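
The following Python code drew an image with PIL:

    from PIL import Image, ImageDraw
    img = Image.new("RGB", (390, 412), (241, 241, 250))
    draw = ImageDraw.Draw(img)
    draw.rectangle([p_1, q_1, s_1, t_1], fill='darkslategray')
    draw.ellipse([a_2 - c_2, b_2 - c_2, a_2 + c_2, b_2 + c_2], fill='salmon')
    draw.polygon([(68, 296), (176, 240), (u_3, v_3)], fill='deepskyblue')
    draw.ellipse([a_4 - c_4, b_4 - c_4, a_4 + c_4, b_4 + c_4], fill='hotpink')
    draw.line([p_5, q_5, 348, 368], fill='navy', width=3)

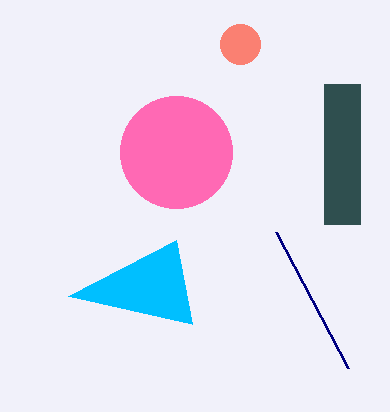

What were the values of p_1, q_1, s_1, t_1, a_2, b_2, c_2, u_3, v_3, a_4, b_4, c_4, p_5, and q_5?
p_1 = 324
q_1 = 84
s_1 = 360
t_1 = 224
a_2 = 240
b_2 = 44
c_2 = 20
u_3 = 192
v_3 = 324
a_4 = 176
b_4 = 152
c_4 = 56
p_5 = 276
q_5 = 232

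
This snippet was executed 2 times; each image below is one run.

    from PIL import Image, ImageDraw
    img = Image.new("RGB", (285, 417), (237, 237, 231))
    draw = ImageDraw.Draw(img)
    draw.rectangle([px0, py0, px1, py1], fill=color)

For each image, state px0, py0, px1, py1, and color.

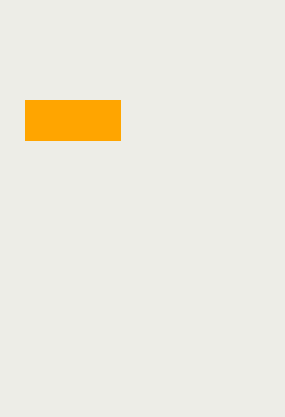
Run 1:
px0 = 25; py0 = 100; px1 = 120; py1 = 140; color = 'orange'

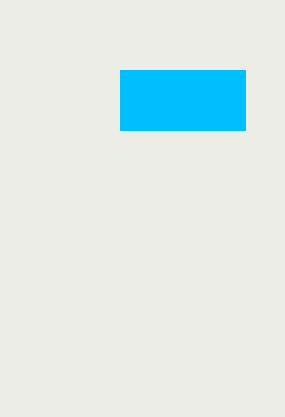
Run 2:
px0 = 120, py0 = 70, px1 = 245, py1 = 130, color = 'deepskyblue'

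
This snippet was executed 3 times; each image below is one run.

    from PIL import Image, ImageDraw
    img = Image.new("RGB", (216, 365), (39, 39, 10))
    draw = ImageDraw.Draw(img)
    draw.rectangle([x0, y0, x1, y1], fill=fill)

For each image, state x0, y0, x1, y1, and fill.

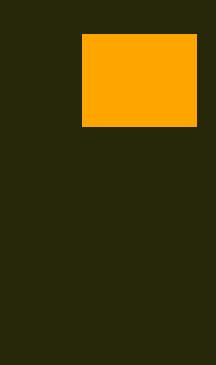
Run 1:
x0 = 82; y0 = 34; x1 = 196; y1 = 126; fill = 'orange'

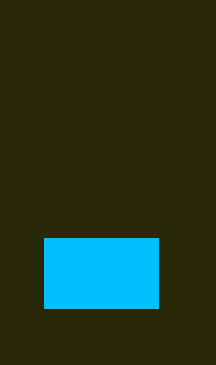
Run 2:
x0 = 44, y0 = 238, x1 = 158, y1 = 308, fill = 'deepskyblue'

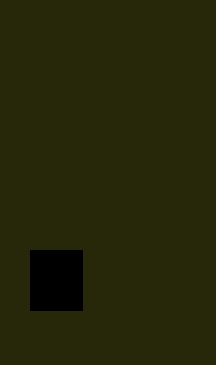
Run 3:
x0 = 30
y0 = 250
x1 = 82
y1 = 310
fill = 'black'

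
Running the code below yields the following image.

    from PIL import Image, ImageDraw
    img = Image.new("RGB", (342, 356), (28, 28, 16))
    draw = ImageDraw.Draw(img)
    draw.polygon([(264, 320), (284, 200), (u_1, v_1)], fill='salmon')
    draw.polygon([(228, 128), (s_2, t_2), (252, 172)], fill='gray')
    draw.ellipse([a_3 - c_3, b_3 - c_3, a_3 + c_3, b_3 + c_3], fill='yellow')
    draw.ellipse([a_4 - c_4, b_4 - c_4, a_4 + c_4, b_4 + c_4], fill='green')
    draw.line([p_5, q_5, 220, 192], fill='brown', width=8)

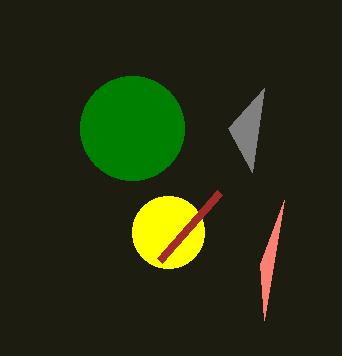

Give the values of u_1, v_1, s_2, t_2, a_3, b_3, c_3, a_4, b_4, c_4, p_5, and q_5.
u_1 = 260, v_1 = 264, s_2 = 264, t_2 = 88, a_3 = 168, b_3 = 232, c_3 = 36, a_4 = 132, b_4 = 128, c_4 = 52, p_5 = 160, q_5 = 260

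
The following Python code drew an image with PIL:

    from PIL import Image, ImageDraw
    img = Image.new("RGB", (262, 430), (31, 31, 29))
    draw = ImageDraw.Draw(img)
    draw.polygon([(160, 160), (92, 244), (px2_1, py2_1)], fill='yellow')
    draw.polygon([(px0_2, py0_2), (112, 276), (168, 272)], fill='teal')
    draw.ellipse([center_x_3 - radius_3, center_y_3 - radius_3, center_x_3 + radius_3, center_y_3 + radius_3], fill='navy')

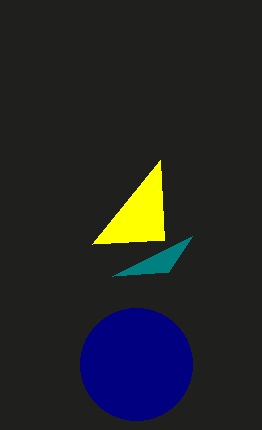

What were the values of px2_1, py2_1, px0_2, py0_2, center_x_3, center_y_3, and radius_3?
px2_1 = 164
py2_1 = 240
px0_2 = 192
py0_2 = 236
center_x_3 = 136
center_y_3 = 364
radius_3 = 56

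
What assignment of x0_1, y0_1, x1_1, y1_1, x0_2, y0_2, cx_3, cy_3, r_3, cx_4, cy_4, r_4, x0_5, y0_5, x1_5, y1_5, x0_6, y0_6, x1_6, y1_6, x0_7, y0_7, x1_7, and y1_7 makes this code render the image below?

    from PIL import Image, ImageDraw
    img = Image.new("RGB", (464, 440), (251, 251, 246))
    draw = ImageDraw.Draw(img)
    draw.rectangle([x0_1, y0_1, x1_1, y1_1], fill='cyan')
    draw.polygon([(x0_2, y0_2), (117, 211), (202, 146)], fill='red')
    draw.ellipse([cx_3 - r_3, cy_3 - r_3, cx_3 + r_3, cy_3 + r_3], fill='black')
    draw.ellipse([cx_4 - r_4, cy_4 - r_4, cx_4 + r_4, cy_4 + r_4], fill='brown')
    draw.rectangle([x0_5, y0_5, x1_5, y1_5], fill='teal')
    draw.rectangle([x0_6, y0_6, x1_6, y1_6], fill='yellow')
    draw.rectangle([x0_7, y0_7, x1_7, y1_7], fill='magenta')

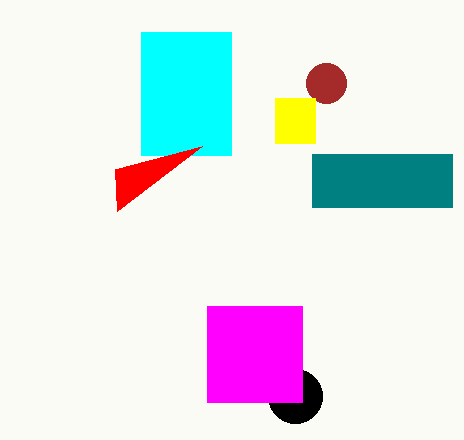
x0_1 = 141; y0_1 = 32; x1_1 = 231; y1_1 = 155; x0_2 = 115; y0_2 = 169; cx_3 = 295; cy_3 = 396; r_3 = 27; cx_4 = 326; cy_4 = 83; r_4 = 20; x0_5 = 312; y0_5 = 154; x1_5 = 452; y1_5 = 207; x0_6 = 275; y0_6 = 98; x1_6 = 315; y1_6 = 143; x0_7 = 207; y0_7 = 306; x1_7 = 302; y1_7 = 402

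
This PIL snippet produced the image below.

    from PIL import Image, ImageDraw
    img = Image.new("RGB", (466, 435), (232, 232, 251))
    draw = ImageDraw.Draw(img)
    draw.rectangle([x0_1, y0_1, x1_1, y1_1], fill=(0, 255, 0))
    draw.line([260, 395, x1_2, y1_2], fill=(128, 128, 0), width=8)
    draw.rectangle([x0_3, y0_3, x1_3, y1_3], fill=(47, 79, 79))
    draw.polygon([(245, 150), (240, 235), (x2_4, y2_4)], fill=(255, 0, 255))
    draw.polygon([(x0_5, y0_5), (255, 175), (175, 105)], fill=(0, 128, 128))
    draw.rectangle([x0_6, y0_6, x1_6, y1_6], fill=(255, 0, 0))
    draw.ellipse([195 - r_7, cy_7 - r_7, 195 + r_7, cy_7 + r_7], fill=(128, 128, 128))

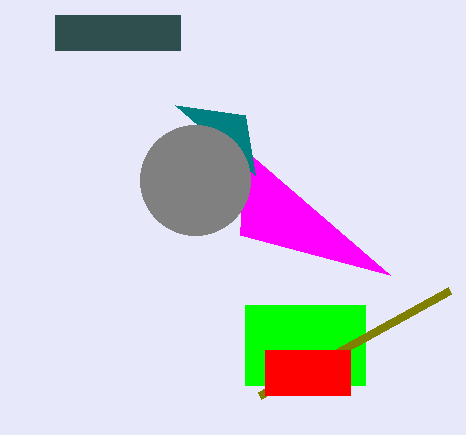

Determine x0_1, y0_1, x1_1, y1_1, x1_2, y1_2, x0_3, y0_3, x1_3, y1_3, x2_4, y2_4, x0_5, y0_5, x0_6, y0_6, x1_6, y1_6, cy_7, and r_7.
x0_1 = 245, y0_1 = 305, x1_1 = 365, y1_1 = 385, x1_2 = 450, y1_2 = 290, x0_3 = 55, y0_3 = 15, x1_3 = 180, y1_3 = 50, x2_4 = 390, y2_4 = 275, x0_5 = 245, y0_5 = 115, x0_6 = 265, y0_6 = 350, x1_6 = 350, y1_6 = 395, cy_7 = 180, r_7 = 55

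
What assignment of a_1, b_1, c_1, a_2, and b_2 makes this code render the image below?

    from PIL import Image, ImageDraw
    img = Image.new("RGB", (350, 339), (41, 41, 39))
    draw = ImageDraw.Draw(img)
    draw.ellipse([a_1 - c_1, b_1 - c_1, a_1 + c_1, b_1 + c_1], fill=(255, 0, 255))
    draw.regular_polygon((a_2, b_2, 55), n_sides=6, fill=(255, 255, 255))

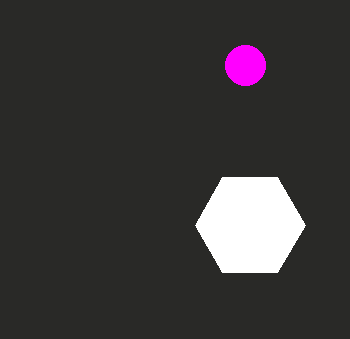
a_1 = 245
b_1 = 65
c_1 = 20
a_2 = 250
b_2 = 225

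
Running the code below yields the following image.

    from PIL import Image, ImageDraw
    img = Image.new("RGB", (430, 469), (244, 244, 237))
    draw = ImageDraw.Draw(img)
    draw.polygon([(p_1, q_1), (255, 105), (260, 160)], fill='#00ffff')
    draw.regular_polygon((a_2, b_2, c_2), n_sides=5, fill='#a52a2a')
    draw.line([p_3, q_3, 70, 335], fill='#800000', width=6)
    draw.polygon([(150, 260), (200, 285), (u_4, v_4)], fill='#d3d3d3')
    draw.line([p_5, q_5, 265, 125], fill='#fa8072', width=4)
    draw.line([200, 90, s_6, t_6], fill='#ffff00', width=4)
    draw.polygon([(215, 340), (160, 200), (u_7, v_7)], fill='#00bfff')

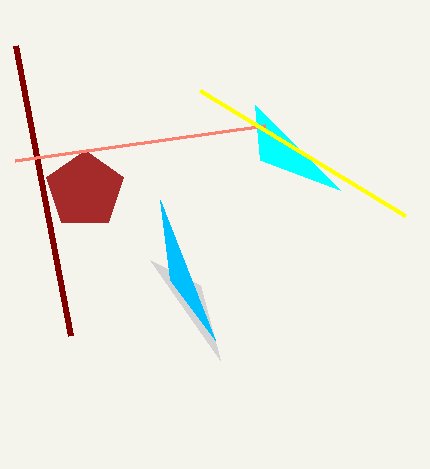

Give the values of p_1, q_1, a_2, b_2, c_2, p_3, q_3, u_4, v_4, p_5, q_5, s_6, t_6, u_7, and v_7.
p_1 = 340
q_1 = 190
a_2 = 85
b_2 = 190
c_2 = 40
p_3 = 15
q_3 = 45
u_4 = 220
v_4 = 360
p_5 = 15
q_5 = 160
s_6 = 405
t_6 = 215
u_7 = 170
v_7 = 280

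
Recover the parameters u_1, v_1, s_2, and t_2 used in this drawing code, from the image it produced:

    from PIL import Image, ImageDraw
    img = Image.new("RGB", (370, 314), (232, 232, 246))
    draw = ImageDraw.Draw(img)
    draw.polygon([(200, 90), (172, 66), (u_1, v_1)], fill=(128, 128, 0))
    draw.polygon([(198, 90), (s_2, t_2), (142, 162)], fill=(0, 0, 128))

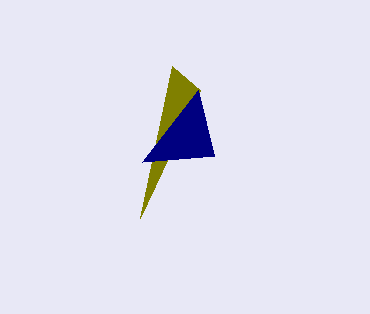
u_1 = 140; v_1 = 218; s_2 = 214; t_2 = 156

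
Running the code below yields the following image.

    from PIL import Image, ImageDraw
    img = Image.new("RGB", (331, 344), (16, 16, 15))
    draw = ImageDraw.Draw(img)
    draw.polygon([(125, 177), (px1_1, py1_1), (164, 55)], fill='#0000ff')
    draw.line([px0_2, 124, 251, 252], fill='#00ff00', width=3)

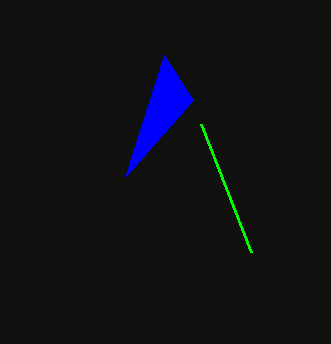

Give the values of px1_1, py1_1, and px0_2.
px1_1 = 193; py1_1 = 100; px0_2 = 201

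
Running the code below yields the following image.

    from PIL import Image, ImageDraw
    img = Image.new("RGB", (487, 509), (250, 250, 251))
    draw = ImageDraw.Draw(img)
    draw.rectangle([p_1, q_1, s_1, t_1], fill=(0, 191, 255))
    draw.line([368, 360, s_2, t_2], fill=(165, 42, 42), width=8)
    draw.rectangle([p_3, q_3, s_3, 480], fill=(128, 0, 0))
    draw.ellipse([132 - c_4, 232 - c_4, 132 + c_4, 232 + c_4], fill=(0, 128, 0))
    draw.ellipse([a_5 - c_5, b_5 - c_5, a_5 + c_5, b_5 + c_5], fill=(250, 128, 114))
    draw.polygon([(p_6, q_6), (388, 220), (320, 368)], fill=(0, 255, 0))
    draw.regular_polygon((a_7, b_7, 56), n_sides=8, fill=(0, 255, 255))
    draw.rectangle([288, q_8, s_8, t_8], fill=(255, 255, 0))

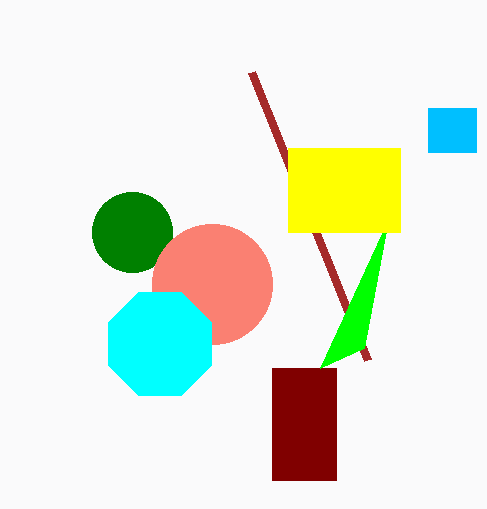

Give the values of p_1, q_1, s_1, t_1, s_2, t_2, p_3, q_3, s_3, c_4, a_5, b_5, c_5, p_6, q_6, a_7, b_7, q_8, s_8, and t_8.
p_1 = 428; q_1 = 108; s_1 = 476; t_1 = 152; s_2 = 252; t_2 = 72; p_3 = 272; q_3 = 368; s_3 = 336; c_4 = 40; a_5 = 212; b_5 = 284; c_5 = 60; p_6 = 364; q_6 = 348; a_7 = 160; b_7 = 344; q_8 = 148; s_8 = 400; t_8 = 232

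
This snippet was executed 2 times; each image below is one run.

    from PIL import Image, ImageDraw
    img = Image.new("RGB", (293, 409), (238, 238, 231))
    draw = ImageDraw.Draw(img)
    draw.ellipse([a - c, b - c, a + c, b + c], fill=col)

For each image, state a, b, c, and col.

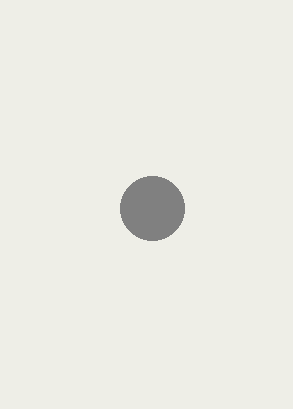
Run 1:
a = 152
b = 208
c = 32
col = 'gray'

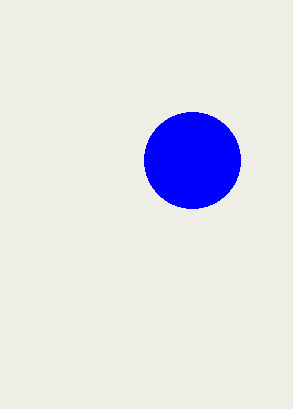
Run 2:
a = 192; b = 160; c = 48; col = 'blue'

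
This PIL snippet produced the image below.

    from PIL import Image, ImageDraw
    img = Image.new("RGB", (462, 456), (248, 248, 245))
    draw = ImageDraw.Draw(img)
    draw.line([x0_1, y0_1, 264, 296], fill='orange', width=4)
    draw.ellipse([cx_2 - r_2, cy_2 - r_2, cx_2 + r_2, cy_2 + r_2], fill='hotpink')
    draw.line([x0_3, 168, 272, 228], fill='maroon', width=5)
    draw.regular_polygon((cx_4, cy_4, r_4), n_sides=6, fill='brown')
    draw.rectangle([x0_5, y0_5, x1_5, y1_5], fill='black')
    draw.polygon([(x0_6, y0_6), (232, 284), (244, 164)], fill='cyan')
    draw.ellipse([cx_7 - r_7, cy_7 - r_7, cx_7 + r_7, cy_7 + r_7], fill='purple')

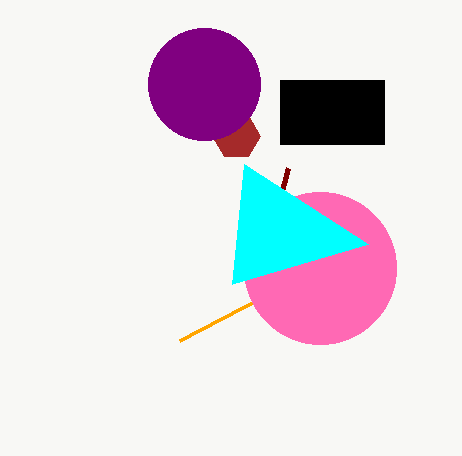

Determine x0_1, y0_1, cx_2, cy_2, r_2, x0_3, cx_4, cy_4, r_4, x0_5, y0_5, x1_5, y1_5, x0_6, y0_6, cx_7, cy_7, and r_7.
x0_1 = 180; y0_1 = 340; cx_2 = 320; cy_2 = 268; r_2 = 76; x0_3 = 288; cx_4 = 236; cy_4 = 136; r_4 = 24; x0_5 = 280; y0_5 = 80; x1_5 = 384; y1_5 = 144; x0_6 = 368; y0_6 = 244; cx_7 = 204; cy_7 = 84; r_7 = 56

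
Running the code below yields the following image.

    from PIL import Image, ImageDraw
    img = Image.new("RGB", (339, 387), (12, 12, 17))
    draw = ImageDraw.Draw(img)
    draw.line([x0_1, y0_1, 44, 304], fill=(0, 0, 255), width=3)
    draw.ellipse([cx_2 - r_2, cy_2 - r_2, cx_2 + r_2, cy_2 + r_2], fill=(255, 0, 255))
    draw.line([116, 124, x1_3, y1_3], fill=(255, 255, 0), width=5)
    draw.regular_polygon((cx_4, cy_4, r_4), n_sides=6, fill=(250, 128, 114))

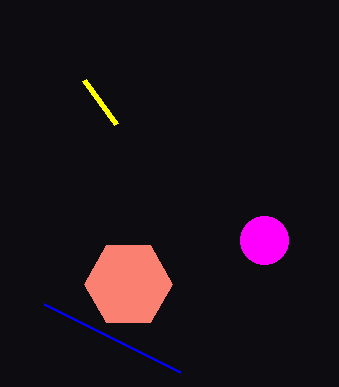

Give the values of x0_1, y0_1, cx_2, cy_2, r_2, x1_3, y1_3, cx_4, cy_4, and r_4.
x0_1 = 180, y0_1 = 372, cx_2 = 264, cy_2 = 240, r_2 = 24, x1_3 = 84, y1_3 = 80, cx_4 = 128, cy_4 = 284, r_4 = 44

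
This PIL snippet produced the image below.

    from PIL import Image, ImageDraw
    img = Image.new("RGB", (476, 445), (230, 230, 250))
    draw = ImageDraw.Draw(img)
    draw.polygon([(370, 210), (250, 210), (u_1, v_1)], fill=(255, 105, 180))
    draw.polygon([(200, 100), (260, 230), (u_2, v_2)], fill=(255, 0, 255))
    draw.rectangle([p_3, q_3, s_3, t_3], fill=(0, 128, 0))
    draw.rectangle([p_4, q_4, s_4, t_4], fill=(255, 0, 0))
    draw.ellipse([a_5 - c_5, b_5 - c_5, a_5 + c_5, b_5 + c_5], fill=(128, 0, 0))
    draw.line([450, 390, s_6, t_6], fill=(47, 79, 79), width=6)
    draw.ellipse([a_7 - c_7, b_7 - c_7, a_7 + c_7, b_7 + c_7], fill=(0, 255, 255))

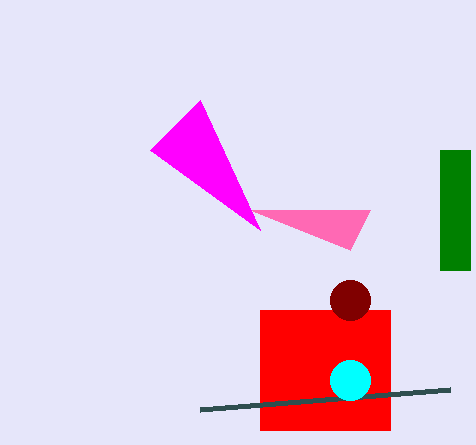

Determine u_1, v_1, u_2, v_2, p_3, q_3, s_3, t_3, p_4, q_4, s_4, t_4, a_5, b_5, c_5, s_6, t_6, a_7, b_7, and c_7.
u_1 = 350
v_1 = 250
u_2 = 150
v_2 = 150
p_3 = 440
q_3 = 150
s_3 = 470
t_3 = 270
p_4 = 260
q_4 = 310
s_4 = 390
t_4 = 430
a_5 = 350
b_5 = 300
c_5 = 20
s_6 = 200
t_6 = 410
a_7 = 350
b_7 = 380
c_7 = 20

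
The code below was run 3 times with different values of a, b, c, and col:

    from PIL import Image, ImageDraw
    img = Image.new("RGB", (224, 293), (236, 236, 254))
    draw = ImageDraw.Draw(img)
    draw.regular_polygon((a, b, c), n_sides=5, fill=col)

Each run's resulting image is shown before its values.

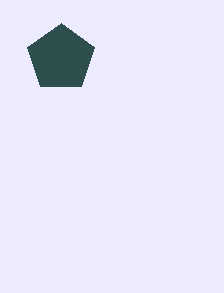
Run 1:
a = 61
b = 58
c = 35
col = 'darkslategray'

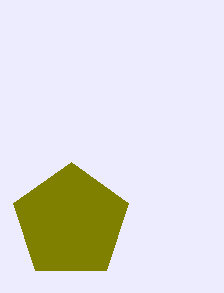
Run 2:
a = 71, b = 222, c = 60, col = 'olive'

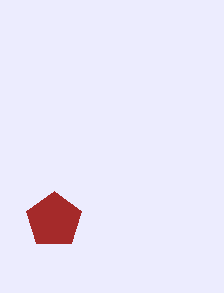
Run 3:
a = 54; b = 220; c = 29; col = 'brown'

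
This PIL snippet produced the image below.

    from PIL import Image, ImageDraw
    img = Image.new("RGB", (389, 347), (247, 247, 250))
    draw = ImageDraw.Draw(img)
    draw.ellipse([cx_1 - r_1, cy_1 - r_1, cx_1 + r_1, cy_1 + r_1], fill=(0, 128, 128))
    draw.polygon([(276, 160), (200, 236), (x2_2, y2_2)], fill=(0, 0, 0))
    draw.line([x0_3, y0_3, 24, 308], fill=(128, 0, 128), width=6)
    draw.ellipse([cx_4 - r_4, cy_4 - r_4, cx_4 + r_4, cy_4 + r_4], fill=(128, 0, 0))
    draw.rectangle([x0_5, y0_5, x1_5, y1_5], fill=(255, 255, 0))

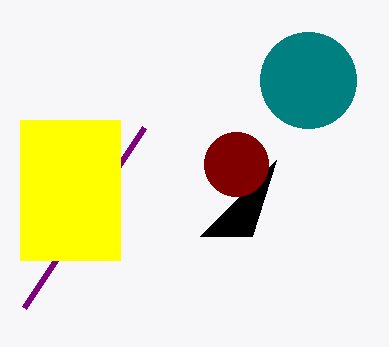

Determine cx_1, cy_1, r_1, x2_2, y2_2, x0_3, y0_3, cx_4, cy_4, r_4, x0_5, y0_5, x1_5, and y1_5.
cx_1 = 308, cy_1 = 80, r_1 = 48, x2_2 = 252, y2_2 = 236, x0_3 = 144, y0_3 = 128, cx_4 = 236, cy_4 = 164, r_4 = 32, x0_5 = 20, y0_5 = 120, x1_5 = 120, y1_5 = 260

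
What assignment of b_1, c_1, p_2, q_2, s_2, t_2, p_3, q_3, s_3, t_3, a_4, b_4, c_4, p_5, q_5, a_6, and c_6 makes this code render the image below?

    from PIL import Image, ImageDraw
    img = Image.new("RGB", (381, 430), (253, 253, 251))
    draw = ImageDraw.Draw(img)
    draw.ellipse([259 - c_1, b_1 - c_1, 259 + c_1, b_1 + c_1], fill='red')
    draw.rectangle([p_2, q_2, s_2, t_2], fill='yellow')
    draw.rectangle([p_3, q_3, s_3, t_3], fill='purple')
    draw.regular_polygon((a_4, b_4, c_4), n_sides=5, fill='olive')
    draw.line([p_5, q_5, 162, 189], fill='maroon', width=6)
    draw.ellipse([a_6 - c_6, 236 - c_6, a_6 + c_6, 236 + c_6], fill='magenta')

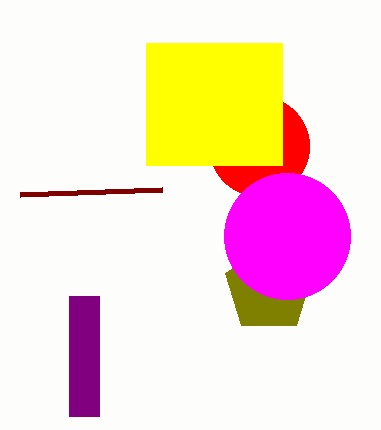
b_1 = 146, c_1 = 50, p_2 = 146, q_2 = 43, s_2 = 282, t_2 = 165, p_3 = 69, q_3 = 296, s_3 = 99, t_3 = 416, a_4 = 269, b_4 = 288, c_4 = 46, p_5 = 20, q_5 = 194, a_6 = 287, c_6 = 63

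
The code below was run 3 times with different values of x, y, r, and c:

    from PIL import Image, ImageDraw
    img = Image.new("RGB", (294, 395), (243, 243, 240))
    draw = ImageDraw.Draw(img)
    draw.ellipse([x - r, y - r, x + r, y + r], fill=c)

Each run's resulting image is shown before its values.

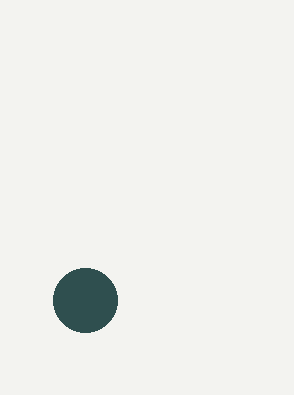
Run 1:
x = 85
y = 300
r = 32
c = 'darkslategray'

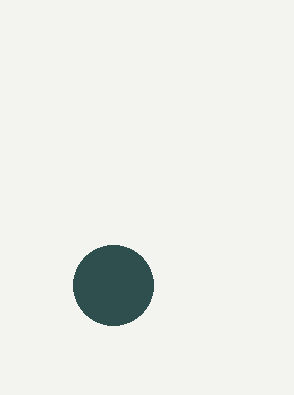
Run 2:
x = 113; y = 285; r = 40; c = 'darkslategray'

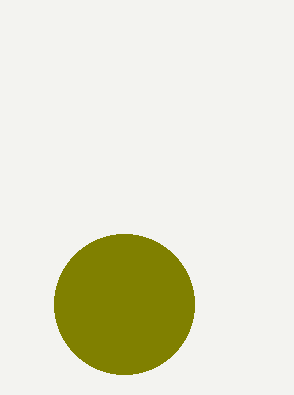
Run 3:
x = 124; y = 304; r = 70; c = 'olive'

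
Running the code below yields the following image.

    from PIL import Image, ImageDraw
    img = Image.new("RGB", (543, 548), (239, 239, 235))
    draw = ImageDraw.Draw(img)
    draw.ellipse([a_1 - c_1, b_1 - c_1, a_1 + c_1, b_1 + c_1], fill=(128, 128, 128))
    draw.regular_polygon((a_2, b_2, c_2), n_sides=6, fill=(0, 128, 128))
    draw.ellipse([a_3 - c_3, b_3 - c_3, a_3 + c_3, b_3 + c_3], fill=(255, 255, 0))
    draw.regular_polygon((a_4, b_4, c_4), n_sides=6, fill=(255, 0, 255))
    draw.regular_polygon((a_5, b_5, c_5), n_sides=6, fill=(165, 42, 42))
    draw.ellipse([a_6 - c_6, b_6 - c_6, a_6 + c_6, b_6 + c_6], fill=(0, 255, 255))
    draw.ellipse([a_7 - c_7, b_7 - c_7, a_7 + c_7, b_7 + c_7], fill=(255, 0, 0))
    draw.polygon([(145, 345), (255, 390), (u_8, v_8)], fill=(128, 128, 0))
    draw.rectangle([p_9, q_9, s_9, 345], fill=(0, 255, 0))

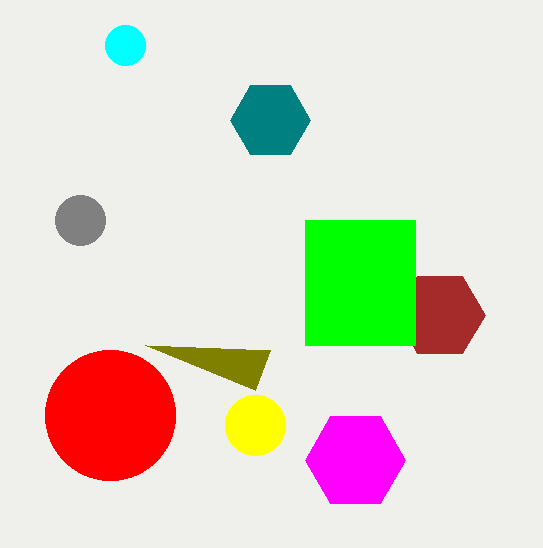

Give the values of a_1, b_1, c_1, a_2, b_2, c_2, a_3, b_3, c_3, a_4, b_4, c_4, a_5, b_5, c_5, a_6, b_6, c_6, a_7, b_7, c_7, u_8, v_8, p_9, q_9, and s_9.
a_1 = 80; b_1 = 220; c_1 = 25; a_2 = 270; b_2 = 120; c_2 = 40; a_3 = 255; b_3 = 425; c_3 = 30; a_4 = 355; b_4 = 460; c_4 = 50; a_5 = 440; b_5 = 315; c_5 = 45; a_6 = 125; b_6 = 45; c_6 = 20; a_7 = 110; b_7 = 415; c_7 = 65; u_8 = 270; v_8 = 350; p_9 = 305; q_9 = 220; s_9 = 415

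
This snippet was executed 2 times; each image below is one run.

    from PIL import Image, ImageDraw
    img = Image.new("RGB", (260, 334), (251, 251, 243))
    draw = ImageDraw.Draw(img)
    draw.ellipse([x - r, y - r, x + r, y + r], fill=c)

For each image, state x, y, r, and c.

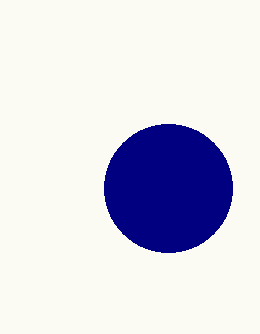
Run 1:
x = 168, y = 188, r = 64, c = 'navy'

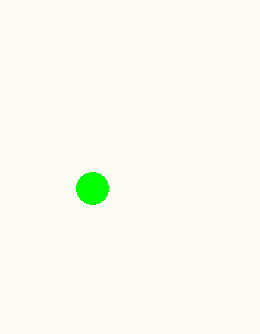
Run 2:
x = 92
y = 188
r = 16
c = 'lime'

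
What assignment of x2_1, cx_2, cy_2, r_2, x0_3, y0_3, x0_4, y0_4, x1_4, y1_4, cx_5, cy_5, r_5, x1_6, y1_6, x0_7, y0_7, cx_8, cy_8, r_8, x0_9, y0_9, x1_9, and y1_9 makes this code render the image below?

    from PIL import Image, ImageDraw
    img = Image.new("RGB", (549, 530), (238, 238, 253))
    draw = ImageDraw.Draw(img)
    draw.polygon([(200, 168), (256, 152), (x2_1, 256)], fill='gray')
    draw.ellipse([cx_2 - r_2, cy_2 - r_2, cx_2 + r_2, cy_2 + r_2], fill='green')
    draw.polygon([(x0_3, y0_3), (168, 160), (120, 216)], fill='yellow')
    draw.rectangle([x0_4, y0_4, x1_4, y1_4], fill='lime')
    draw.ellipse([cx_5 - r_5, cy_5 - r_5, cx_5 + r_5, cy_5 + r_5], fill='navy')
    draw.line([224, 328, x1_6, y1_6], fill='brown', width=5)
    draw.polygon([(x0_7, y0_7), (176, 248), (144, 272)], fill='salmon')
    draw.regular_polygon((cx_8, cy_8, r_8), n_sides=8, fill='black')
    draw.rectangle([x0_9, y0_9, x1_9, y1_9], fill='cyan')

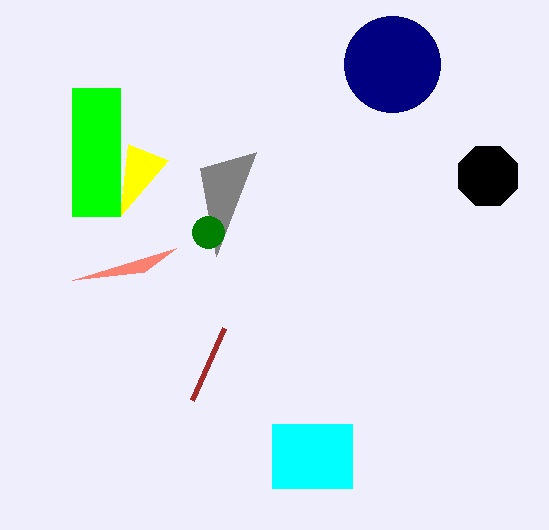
x2_1 = 216
cx_2 = 208
cy_2 = 232
r_2 = 16
x0_3 = 128
y0_3 = 144
x0_4 = 72
y0_4 = 88
x1_4 = 120
y1_4 = 216
cx_5 = 392
cy_5 = 64
r_5 = 48
x1_6 = 192
y1_6 = 400
x0_7 = 72
y0_7 = 280
cx_8 = 488
cy_8 = 176
r_8 = 32
x0_9 = 272
y0_9 = 424
x1_9 = 352
y1_9 = 488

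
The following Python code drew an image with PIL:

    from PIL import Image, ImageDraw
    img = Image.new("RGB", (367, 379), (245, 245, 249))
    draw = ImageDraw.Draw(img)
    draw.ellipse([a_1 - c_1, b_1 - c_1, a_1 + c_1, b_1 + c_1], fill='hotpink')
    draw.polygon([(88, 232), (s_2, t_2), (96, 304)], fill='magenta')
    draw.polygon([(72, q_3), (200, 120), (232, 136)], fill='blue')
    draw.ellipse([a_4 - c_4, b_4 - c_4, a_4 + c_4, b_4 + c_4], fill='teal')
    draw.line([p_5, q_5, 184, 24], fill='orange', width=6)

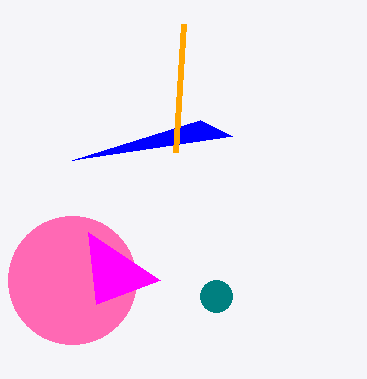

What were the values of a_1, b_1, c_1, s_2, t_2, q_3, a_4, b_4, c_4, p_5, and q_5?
a_1 = 72, b_1 = 280, c_1 = 64, s_2 = 160, t_2 = 280, q_3 = 160, a_4 = 216, b_4 = 296, c_4 = 16, p_5 = 176, q_5 = 152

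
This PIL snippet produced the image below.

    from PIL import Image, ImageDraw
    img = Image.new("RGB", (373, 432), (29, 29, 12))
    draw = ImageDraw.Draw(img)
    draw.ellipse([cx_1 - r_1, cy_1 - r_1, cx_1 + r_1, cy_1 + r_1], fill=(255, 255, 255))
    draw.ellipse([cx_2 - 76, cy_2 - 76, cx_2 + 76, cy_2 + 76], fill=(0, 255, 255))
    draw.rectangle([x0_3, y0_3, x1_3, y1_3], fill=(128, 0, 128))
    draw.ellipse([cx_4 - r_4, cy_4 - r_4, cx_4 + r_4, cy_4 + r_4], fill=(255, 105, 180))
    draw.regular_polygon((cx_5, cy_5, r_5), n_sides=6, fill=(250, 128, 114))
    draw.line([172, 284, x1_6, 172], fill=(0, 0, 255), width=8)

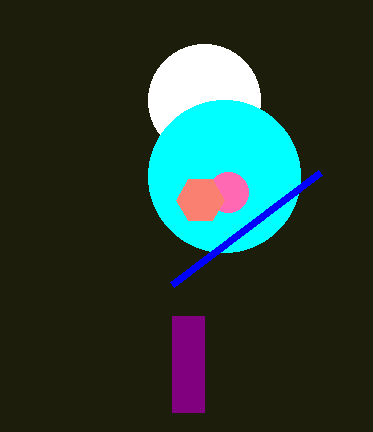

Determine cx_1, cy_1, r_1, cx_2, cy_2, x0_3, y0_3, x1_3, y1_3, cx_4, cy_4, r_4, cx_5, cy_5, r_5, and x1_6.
cx_1 = 204
cy_1 = 100
r_1 = 56
cx_2 = 224
cy_2 = 176
x0_3 = 172
y0_3 = 316
x1_3 = 204
y1_3 = 412
cx_4 = 228
cy_4 = 192
r_4 = 20
cx_5 = 200
cy_5 = 200
r_5 = 24
x1_6 = 320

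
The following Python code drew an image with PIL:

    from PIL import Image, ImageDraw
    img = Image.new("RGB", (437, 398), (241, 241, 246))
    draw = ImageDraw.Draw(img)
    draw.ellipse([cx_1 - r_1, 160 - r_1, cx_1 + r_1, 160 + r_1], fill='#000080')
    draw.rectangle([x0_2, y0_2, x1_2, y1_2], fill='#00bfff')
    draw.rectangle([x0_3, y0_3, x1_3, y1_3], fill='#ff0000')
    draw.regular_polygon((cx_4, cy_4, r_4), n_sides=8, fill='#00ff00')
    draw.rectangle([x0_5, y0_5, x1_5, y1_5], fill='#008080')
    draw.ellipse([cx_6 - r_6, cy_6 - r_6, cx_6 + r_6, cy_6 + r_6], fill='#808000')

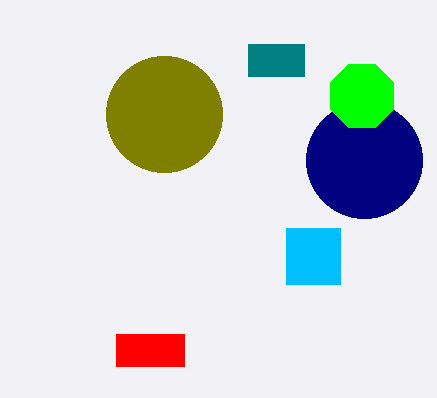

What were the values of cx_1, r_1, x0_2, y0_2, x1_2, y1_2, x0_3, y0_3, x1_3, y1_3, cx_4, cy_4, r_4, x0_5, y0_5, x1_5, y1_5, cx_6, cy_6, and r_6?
cx_1 = 364
r_1 = 58
x0_2 = 286
y0_2 = 228
x1_2 = 340
y1_2 = 284
x0_3 = 116
y0_3 = 334
x1_3 = 184
y1_3 = 366
cx_4 = 362
cy_4 = 96
r_4 = 34
x0_5 = 248
y0_5 = 44
x1_5 = 304
y1_5 = 76
cx_6 = 164
cy_6 = 114
r_6 = 58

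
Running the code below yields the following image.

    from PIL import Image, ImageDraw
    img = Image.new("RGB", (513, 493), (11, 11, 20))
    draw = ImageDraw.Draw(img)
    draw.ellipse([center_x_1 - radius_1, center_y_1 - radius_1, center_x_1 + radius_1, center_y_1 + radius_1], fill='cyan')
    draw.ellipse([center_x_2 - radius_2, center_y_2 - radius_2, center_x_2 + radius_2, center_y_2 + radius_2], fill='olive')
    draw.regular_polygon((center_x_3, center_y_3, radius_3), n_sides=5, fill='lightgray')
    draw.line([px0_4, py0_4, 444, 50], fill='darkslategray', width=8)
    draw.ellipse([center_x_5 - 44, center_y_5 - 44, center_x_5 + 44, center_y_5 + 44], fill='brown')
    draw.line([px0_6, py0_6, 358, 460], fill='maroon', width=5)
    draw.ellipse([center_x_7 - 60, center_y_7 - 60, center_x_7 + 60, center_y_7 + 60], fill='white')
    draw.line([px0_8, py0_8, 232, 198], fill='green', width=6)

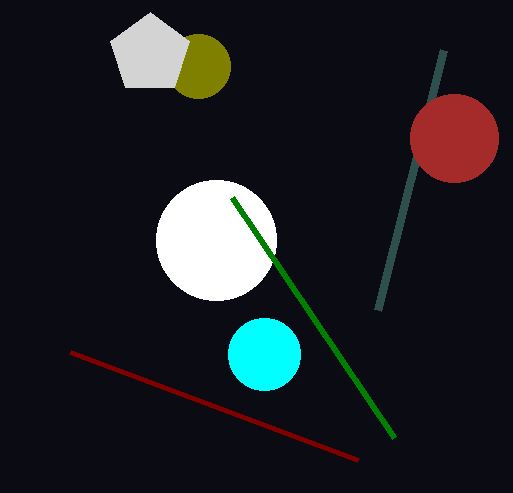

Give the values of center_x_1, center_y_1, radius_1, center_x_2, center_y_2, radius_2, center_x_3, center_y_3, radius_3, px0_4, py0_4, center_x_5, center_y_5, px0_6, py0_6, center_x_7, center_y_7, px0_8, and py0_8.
center_x_1 = 264; center_y_1 = 354; radius_1 = 36; center_x_2 = 198; center_y_2 = 66; radius_2 = 32; center_x_3 = 150; center_y_3 = 54; radius_3 = 42; px0_4 = 378; py0_4 = 310; center_x_5 = 454; center_y_5 = 138; px0_6 = 70; py0_6 = 352; center_x_7 = 216; center_y_7 = 240; px0_8 = 394; py0_8 = 438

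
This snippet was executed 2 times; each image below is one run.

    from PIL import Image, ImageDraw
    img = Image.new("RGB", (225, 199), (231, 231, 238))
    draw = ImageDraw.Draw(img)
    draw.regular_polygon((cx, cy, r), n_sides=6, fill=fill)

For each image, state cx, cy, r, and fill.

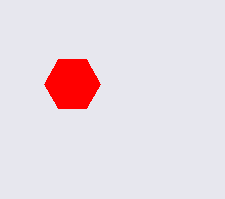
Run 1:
cx = 72; cy = 84; r = 28; fill = 'red'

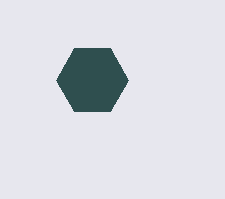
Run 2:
cx = 92
cy = 80
r = 36
fill = 'darkslategray'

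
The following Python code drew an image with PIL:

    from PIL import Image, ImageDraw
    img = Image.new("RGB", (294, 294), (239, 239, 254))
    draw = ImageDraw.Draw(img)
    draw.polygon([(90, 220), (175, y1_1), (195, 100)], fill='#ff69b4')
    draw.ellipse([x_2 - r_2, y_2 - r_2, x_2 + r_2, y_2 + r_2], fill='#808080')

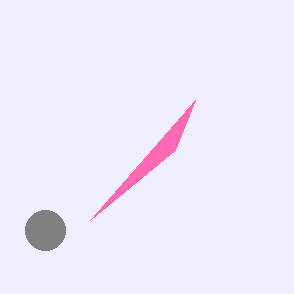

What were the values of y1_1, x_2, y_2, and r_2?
y1_1 = 150, x_2 = 45, y_2 = 230, r_2 = 20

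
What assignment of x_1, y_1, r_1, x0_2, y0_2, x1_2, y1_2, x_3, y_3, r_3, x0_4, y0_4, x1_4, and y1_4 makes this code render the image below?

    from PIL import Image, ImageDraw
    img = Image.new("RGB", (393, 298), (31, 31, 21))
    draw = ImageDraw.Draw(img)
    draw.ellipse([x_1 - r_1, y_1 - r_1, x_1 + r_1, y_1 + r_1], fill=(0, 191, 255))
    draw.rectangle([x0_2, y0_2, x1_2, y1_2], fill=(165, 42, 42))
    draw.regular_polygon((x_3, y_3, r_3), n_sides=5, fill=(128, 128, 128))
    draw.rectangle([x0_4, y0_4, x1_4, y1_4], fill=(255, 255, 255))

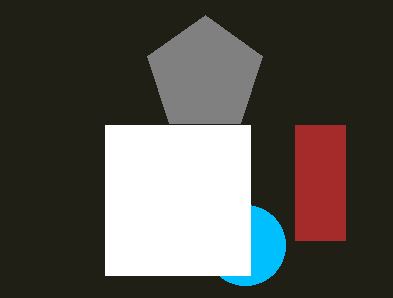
x_1 = 245; y_1 = 245; r_1 = 40; x0_2 = 295; y0_2 = 125; x1_2 = 345; y1_2 = 240; x_3 = 205; y_3 = 75; r_3 = 60; x0_4 = 105; y0_4 = 125; x1_4 = 250; y1_4 = 275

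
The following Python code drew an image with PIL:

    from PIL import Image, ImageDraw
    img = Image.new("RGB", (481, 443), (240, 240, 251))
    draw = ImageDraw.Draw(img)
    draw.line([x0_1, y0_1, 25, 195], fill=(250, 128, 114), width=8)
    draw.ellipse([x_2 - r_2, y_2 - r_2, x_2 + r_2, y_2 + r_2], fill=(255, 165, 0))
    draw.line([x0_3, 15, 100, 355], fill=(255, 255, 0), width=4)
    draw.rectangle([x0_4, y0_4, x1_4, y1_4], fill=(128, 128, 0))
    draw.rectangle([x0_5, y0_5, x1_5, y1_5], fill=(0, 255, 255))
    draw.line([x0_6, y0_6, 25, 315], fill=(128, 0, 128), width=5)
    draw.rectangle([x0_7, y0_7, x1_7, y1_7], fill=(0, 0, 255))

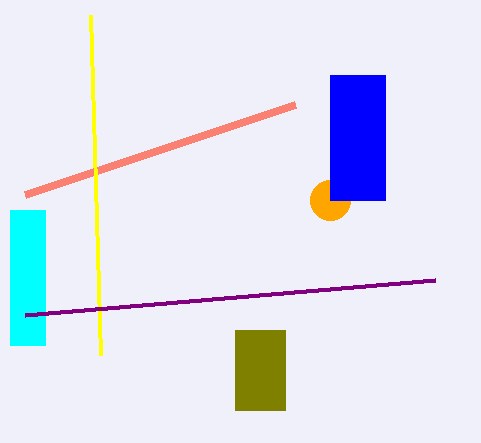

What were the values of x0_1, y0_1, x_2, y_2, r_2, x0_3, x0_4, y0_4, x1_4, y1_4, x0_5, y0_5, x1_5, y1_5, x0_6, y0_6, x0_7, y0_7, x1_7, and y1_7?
x0_1 = 295; y0_1 = 105; x_2 = 330; y_2 = 200; r_2 = 20; x0_3 = 90; x0_4 = 235; y0_4 = 330; x1_4 = 285; y1_4 = 410; x0_5 = 10; y0_5 = 210; x1_5 = 45; y1_5 = 345; x0_6 = 435; y0_6 = 280; x0_7 = 330; y0_7 = 75; x1_7 = 385; y1_7 = 200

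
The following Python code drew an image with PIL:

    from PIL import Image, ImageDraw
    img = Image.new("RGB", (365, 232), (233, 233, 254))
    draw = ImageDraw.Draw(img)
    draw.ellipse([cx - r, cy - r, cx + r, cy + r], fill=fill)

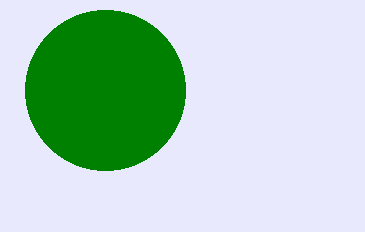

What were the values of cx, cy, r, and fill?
cx = 105, cy = 90, r = 80, fill = 'green'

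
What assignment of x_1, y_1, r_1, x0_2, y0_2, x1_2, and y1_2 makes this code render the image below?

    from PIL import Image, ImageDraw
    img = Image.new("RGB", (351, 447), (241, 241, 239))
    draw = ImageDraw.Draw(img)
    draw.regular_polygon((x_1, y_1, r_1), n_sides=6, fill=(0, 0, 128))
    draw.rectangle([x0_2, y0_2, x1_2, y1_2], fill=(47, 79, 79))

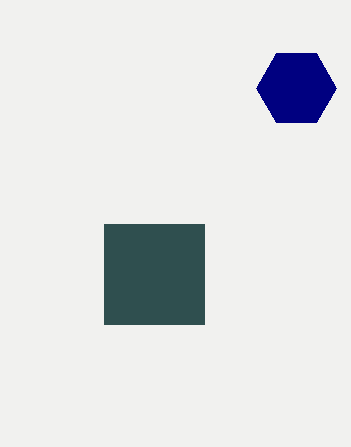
x_1 = 296, y_1 = 88, r_1 = 40, x0_2 = 104, y0_2 = 224, x1_2 = 204, y1_2 = 324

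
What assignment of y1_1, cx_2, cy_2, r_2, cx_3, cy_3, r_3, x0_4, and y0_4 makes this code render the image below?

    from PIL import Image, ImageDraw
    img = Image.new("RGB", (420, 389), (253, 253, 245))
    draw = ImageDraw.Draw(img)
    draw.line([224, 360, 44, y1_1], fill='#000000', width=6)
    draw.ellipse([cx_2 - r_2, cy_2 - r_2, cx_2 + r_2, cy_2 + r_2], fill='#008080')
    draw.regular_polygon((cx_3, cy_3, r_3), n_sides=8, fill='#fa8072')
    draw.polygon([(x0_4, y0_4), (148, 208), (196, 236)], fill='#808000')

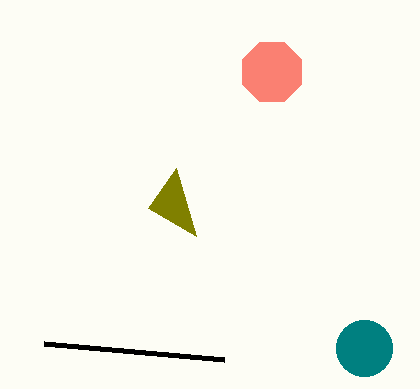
y1_1 = 344; cx_2 = 364; cy_2 = 348; r_2 = 28; cx_3 = 272; cy_3 = 72; r_3 = 32; x0_4 = 176; y0_4 = 168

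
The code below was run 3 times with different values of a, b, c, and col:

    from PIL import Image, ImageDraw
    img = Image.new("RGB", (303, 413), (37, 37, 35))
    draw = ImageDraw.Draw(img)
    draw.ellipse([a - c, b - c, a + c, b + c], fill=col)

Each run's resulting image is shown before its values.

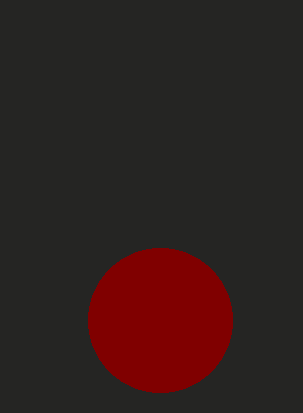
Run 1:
a = 160
b = 320
c = 72
col = 'maroon'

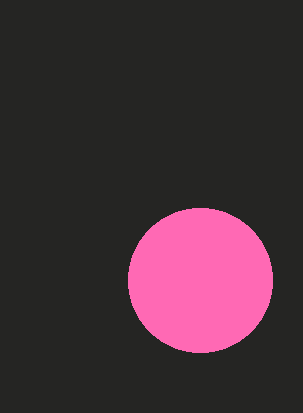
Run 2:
a = 200, b = 280, c = 72, col = 'hotpink'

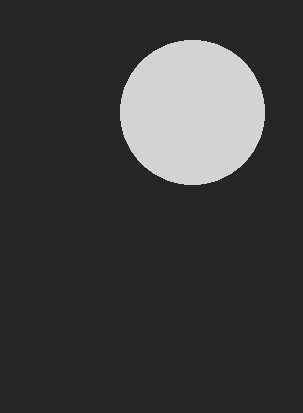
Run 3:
a = 192; b = 112; c = 72; col = 'lightgray'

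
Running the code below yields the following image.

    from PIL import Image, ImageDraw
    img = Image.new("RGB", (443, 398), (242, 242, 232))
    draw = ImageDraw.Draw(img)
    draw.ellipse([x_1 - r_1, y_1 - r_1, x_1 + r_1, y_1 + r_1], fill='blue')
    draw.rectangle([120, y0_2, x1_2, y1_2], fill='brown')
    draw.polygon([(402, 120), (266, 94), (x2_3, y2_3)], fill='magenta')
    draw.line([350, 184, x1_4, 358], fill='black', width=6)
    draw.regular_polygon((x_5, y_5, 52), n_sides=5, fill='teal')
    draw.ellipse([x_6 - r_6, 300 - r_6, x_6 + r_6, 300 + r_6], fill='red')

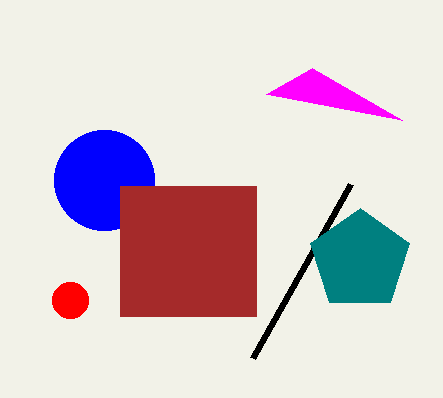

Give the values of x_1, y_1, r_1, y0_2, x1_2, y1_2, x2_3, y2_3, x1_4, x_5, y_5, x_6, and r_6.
x_1 = 104; y_1 = 180; r_1 = 50; y0_2 = 186; x1_2 = 256; y1_2 = 316; x2_3 = 312; y2_3 = 68; x1_4 = 252; x_5 = 360; y_5 = 260; x_6 = 70; r_6 = 18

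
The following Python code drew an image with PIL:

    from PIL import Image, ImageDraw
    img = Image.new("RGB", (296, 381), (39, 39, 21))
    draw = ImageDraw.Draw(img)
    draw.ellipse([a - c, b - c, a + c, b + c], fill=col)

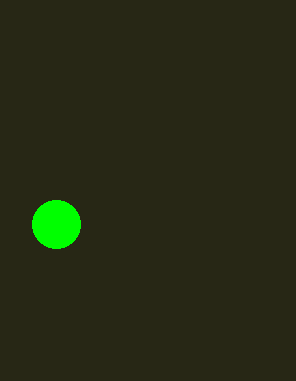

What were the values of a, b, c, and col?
a = 56, b = 224, c = 24, col = 'lime'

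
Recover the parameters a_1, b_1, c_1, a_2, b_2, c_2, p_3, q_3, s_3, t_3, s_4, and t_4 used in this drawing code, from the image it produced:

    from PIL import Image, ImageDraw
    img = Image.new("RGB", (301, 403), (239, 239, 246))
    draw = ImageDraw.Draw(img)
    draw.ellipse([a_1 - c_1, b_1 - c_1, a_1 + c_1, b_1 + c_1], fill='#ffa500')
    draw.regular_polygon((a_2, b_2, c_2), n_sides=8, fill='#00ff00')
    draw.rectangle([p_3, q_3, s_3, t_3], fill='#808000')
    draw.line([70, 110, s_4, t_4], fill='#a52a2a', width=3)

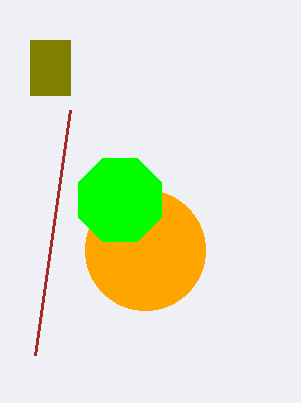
a_1 = 145; b_1 = 250; c_1 = 60; a_2 = 120; b_2 = 200; c_2 = 45; p_3 = 30; q_3 = 40; s_3 = 70; t_3 = 95; s_4 = 35; t_4 = 355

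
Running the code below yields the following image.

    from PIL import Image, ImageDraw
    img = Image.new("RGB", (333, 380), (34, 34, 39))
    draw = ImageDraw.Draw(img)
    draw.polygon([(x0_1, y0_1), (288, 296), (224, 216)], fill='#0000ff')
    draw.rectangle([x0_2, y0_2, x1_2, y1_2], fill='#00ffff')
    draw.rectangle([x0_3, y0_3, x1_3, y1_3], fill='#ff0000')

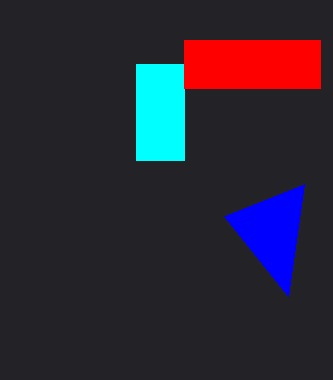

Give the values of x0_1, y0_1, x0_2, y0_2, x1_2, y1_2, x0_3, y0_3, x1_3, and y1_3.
x0_1 = 304, y0_1 = 184, x0_2 = 136, y0_2 = 64, x1_2 = 184, y1_2 = 160, x0_3 = 184, y0_3 = 40, x1_3 = 320, y1_3 = 88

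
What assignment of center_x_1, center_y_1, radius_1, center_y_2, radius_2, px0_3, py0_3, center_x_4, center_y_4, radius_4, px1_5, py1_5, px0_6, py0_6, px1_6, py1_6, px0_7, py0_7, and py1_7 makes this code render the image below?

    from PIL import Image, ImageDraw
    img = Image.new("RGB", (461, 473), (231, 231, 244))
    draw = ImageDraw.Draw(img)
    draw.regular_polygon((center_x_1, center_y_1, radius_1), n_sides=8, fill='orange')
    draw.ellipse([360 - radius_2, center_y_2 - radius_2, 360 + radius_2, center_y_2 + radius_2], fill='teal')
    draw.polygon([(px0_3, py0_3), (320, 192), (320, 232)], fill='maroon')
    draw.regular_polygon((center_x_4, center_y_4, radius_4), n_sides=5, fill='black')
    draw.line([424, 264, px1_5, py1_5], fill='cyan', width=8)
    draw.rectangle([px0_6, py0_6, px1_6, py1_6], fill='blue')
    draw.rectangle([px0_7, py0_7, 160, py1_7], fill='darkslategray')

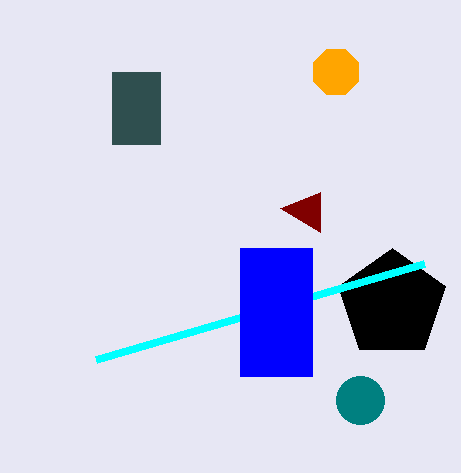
center_x_1 = 336; center_y_1 = 72; radius_1 = 24; center_y_2 = 400; radius_2 = 24; px0_3 = 280; py0_3 = 208; center_x_4 = 392; center_y_4 = 304; radius_4 = 56; px1_5 = 96; py1_5 = 360; px0_6 = 240; py0_6 = 248; px1_6 = 312; py1_6 = 376; px0_7 = 112; py0_7 = 72; py1_7 = 144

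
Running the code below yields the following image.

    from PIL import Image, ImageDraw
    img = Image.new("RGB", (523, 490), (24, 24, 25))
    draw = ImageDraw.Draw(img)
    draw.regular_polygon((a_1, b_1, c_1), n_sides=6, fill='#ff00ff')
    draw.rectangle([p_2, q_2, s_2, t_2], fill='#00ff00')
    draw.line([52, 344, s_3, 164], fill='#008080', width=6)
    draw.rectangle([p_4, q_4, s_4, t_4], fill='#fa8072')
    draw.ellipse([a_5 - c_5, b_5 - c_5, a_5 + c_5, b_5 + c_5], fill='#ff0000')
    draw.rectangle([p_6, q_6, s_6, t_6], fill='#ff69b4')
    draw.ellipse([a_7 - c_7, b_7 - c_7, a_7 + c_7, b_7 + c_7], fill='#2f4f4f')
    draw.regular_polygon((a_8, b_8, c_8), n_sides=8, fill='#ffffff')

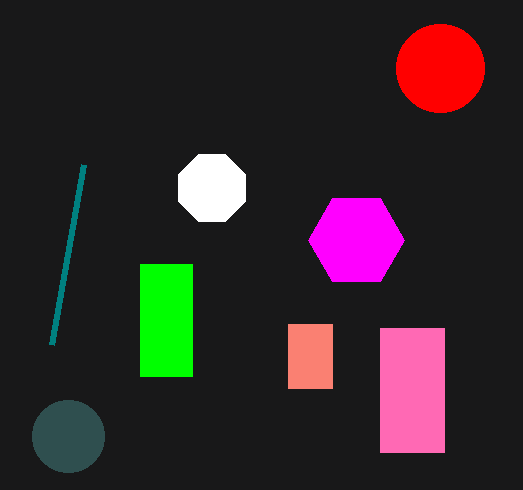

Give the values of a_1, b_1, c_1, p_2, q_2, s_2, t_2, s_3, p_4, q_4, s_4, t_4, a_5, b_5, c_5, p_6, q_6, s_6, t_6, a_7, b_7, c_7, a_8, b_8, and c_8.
a_1 = 356, b_1 = 240, c_1 = 48, p_2 = 140, q_2 = 264, s_2 = 192, t_2 = 376, s_3 = 84, p_4 = 288, q_4 = 324, s_4 = 332, t_4 = 388, a_5 = 440, b_5 = 68, c_5 = 44, p_6 = 380, q_6 = 328, s_6 = 444, t_6 = 452, a_7 = 68, b_7 = 436, c_7 = 36, a_8 = 212, b_8 = 188, c_8 = 36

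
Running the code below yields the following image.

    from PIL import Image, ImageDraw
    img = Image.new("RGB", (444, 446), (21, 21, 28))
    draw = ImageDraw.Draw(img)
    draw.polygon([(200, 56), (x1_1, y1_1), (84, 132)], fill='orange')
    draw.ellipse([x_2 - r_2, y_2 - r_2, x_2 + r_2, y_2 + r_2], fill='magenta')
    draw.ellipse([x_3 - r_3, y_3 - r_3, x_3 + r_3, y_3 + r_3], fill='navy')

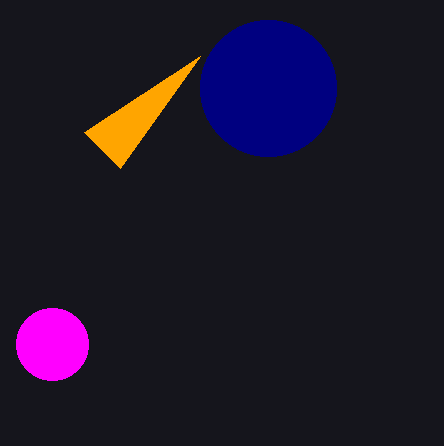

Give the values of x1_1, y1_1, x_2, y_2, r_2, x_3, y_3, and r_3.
x1_1 = 120
y1_1 = 168
x_2 = 52
y_2 = 344
r_2 = 36
x_3 = 268
y_3 = 88
r_3 = 68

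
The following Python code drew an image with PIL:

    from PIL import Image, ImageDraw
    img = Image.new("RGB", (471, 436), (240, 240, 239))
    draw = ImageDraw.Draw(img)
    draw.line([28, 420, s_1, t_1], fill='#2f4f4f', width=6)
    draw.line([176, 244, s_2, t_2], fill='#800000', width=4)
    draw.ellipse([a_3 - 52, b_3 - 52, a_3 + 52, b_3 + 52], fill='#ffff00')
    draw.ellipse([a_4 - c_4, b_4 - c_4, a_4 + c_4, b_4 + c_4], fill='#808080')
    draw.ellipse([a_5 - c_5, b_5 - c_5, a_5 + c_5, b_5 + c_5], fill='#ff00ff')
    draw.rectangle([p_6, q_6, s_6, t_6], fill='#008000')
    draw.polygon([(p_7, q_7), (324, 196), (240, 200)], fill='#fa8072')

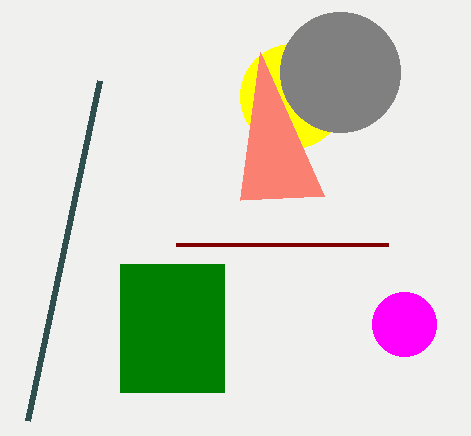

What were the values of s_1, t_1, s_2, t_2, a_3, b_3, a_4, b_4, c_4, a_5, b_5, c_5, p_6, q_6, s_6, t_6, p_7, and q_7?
s_1 = 100
t_1 = 80
s_2 = 388
t_2 = 244
a_3 = 292
b_3 = 96
a_4 = 340
b_4 = 72
c_4 = 60
a_5 = 404
b_5 = 324
c_5 = 32
p_6 = 120
q_6 = 264
s_6 = 224
t_6 = 392
p_7 = 260
q_7 = 52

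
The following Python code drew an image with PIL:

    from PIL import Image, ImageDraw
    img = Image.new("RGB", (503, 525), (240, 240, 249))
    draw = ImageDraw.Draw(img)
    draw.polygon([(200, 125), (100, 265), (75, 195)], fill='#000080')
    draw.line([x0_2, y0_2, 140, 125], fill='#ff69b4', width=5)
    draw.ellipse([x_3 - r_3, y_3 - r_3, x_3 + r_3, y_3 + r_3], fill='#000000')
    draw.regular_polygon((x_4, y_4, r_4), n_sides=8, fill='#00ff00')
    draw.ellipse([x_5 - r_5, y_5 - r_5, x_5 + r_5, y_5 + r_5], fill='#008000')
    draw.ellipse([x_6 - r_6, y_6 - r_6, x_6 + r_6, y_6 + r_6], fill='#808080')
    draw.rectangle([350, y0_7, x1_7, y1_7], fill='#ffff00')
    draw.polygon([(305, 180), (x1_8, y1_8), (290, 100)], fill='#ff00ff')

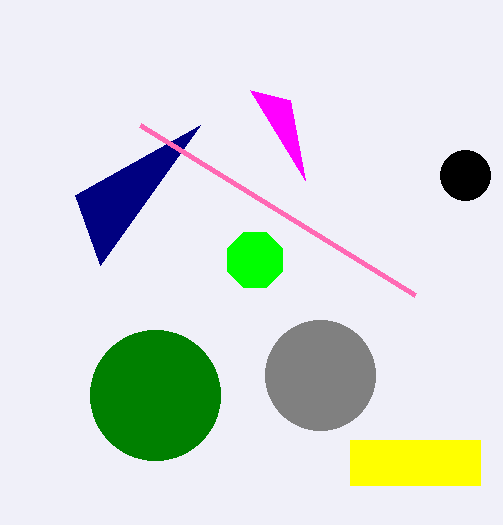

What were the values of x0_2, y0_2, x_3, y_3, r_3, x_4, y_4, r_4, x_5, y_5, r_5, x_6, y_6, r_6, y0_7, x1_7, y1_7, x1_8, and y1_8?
x0_2 = 415; y0_2 = 295; x_3 = 465; y_3 = 175; r_3 = 25; x_4 = 255; y_4 = 260; r_4 = 30; x_5 = 155; y_5 = 395; r_5 = 65; x_6 = 320; y_6 = 375; r_6 = 55; y0_7 = 440; x1_7 = 480; y1_7 = 485; x1_8 = 250; y1_8 = 90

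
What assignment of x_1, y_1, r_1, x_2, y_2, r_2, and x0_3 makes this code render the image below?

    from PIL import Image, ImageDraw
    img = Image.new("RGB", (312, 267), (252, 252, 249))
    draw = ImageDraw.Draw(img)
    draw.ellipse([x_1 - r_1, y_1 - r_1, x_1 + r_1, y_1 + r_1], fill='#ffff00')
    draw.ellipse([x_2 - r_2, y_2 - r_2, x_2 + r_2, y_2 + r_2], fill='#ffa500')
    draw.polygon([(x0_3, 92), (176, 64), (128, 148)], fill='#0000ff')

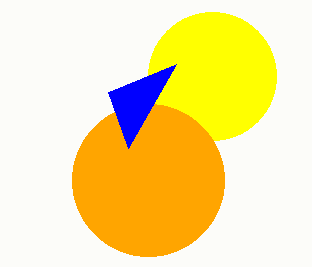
x_1 = 212; y_1 = 76; r_1 = 64; x_2 = 148; y_2 = 180; r_2 = 76; x0_3 = 108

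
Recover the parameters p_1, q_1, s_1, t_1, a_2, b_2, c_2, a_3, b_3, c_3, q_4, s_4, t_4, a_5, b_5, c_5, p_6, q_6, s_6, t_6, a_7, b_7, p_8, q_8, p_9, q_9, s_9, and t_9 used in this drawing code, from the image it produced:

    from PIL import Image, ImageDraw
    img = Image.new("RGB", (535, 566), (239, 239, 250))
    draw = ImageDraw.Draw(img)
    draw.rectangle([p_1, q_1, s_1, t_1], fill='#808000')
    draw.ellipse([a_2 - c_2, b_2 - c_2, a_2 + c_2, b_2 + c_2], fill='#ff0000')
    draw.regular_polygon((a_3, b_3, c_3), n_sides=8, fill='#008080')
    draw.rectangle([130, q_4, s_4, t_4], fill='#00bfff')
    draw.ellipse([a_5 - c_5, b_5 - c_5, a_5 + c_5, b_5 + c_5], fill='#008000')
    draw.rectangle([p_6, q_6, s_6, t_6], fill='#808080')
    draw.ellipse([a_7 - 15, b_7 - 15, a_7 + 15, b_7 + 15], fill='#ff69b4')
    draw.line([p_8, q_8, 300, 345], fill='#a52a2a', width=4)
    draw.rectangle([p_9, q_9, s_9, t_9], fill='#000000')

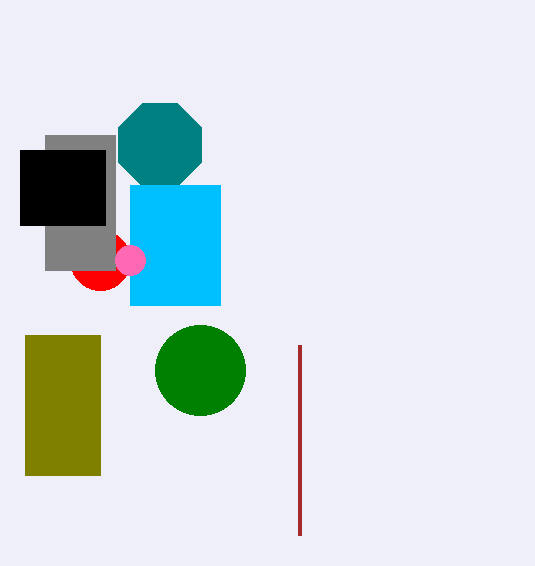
p_1 = 25; q_1 = 335; s_1 = 100; t_1 = 475; a_2 = 100; b_2 = 260; c_2 = 30; a_3 = 160; b_3 = 145; c_3 = 45; q_4 = 185; s_4 = 220; t_4 = 305; a_5 = 200; b_5 = 370; c_5 = 45; p_6 = 45; q_6 = 135; s_6 = 115; t_6 = 270; a_7 = 130; b_7 = 260; p_8 = 300; q_8 = 535; p_9 = 20; q_9 = 150; s_9 = 105; t_9 = 225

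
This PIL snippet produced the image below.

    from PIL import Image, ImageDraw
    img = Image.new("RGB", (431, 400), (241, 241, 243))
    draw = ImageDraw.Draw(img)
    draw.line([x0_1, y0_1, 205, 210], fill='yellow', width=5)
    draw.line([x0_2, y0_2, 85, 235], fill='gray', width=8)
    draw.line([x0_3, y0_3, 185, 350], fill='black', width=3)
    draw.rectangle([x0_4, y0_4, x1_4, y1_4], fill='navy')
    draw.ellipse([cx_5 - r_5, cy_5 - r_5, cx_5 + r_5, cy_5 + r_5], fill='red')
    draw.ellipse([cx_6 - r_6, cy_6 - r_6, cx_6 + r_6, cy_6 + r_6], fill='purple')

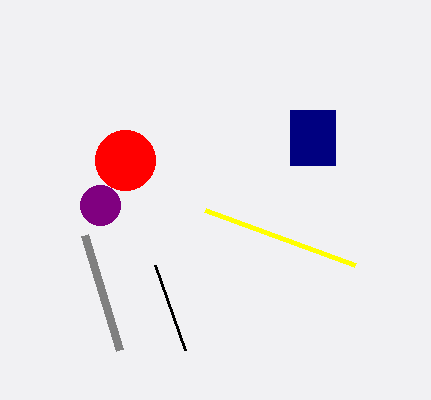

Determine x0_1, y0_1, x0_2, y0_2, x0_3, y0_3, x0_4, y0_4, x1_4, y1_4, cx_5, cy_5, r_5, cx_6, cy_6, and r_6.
x0_1 = 355; y0_1 = 265; x0_2 = 120; y0_2 = 350; x0_3 = 155; y0_3 = 265; x0_4 = 290; y0_4 = 110; x1_4 = 335; y1_4 = 165; cx_5 = 125; cy_5 = 160; r_5 = 30; cx_6 = 100; cy_6 = 205; r_6 = 20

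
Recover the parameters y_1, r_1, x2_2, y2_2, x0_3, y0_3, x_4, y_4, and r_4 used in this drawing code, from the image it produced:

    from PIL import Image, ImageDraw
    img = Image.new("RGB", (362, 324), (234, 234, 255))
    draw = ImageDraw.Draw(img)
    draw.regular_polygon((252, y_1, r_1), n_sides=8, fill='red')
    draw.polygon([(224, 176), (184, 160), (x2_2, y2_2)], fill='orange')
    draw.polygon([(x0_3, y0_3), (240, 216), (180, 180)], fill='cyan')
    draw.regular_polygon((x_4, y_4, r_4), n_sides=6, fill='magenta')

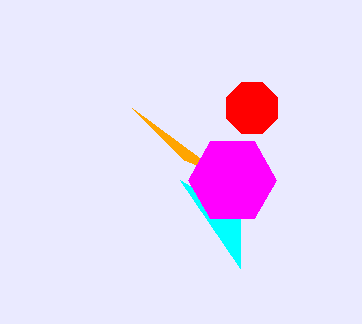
y_1 = 108, r_1 = 28, x2_2 = 132, y2_2 = 108, x0_3 = 240, y0_3 = 268, x_4 = 232, y_4 = 180, r_4 = 44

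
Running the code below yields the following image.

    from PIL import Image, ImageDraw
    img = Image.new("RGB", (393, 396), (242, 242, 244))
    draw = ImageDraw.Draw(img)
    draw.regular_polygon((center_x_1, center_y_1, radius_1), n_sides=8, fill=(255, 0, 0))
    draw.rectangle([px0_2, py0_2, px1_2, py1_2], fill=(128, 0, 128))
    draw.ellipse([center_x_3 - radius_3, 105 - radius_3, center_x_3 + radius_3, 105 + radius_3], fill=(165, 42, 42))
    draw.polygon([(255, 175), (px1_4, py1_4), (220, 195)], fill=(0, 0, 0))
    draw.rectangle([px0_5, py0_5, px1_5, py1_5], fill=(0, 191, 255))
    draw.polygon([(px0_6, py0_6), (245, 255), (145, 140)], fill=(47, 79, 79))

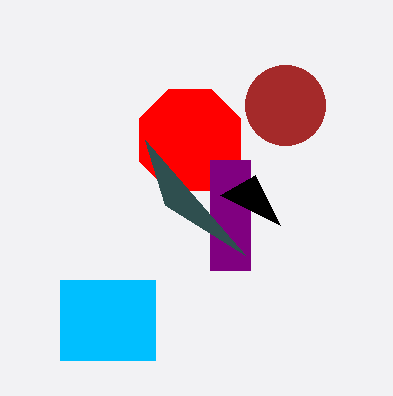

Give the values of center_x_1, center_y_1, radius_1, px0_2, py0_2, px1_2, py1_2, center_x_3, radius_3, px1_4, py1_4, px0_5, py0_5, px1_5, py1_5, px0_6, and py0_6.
center_x_1 = 190, center_y_1 = 140, radius_1 = 55, px0_2 = 210, py0_2 = 160, px1_2 = 250, py1_2 = 270, center_x_3 = 285, radius_3 = 40, px1_4 = 280, py1_4 = 225, px0_5 = 60, py0_5 = 280, px1_5 = 155, py1_5 = 360, px0_6 = 165, py0_6 = 205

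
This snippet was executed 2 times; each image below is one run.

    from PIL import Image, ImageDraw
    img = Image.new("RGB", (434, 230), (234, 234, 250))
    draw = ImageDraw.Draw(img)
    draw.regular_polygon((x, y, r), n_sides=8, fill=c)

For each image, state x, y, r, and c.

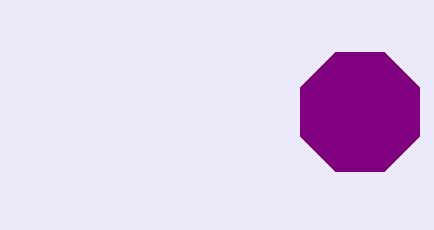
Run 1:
x = 360
y = 112
r = 64
c = 'purple'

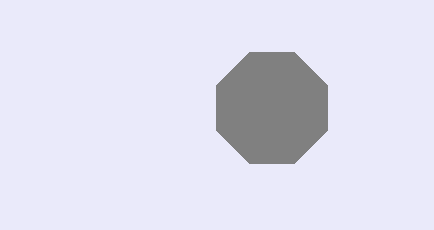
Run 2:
x = 272
y = 108
r = 60
c = 'gray'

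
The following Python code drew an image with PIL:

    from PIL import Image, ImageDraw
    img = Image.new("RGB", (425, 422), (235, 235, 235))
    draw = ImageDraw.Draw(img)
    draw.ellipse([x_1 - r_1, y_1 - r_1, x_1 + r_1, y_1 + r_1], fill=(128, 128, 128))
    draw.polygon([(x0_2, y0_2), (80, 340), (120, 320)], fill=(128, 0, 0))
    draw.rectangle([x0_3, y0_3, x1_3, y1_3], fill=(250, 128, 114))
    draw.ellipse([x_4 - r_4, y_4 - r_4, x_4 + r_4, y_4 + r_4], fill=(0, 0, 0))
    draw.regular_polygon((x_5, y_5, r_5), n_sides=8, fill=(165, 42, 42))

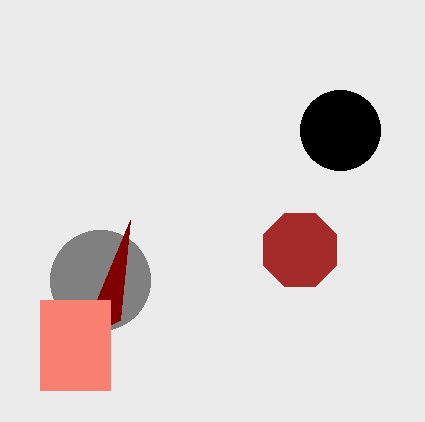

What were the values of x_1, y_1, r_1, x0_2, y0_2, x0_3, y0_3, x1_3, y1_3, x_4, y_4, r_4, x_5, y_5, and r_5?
x_1 = 100, y_1 = 280, r_1 = 50, x0_2 = 130, y0_2 = 220, x0_3 = 40, y0_3 = 300, x1_3 = 110, y1_3 = 390, x_4 = 340, y_4 = 130, r_4 = 40, x_5 = 300, y_5 = 250, r_5 = 40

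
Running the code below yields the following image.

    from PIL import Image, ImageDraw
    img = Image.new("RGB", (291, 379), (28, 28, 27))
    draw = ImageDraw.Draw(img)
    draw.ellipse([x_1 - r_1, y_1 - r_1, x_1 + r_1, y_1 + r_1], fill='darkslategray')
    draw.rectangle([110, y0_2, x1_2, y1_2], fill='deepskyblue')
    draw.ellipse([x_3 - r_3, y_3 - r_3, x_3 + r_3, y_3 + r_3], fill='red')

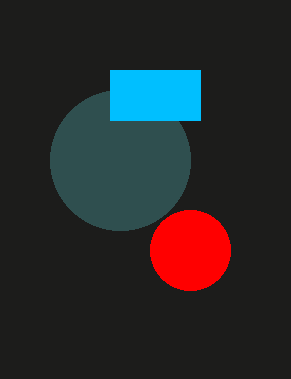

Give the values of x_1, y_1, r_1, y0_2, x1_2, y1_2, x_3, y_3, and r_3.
x_1 = 120; y_1 = 160; r_1 = 70; y0_2 = 70; x1_2 = 200; y1_2 = 120; x_3 = 190; y_3 = 250; r_3 = 40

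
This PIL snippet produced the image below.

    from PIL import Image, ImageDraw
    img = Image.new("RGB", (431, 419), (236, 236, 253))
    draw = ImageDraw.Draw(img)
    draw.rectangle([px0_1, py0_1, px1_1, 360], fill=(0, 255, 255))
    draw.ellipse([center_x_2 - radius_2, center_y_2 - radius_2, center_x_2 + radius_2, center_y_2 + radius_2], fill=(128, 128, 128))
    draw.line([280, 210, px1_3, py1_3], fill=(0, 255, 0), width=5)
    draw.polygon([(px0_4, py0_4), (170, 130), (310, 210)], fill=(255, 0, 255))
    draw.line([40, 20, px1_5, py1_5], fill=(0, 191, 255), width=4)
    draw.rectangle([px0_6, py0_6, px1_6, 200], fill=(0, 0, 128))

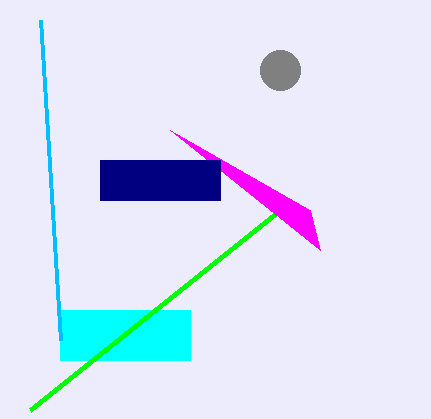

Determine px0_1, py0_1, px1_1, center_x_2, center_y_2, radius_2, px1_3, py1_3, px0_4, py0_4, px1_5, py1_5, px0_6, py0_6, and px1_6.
px0_1 = 60, py0_1 = 310, px1_1 = 190, center_x_2 = 280, center_y_2 = 70, radius_2 = 20, px1_3 = 30, py1_3 = 410, px0_4 = 320, py0_4 = 250, px1_5 = 60, py1_5 = 340, px0_6 = 100, py0_6 = 160, px1_6 = 220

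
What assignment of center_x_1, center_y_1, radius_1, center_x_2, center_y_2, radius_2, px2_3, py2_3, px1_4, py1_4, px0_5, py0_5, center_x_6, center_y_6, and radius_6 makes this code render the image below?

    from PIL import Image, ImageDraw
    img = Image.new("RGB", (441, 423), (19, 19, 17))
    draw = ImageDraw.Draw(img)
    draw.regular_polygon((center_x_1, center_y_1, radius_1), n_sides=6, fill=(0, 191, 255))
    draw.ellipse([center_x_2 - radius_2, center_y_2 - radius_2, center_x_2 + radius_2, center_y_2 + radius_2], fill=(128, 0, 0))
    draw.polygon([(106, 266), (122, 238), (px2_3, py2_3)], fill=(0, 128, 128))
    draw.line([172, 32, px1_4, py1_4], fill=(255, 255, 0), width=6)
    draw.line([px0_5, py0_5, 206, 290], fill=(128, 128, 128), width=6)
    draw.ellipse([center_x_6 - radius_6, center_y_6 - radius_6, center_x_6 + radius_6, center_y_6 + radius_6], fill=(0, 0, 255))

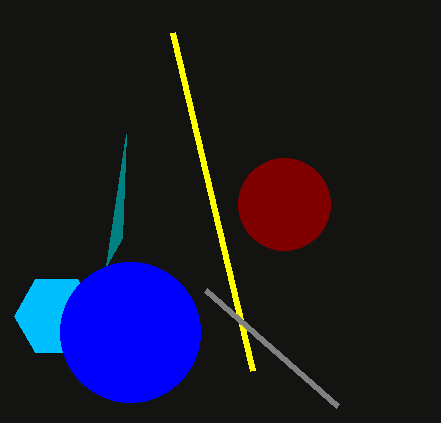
center_x_1 = 56
center_y_1 = 316
radius_1 = 42
center_x_2 = 284
center_y_2 = 204
radius_2 = 46
px2_3 = 126
py2_3 = 134
px1_4 = 252
py1_4 = 370
px0_5 = 338
py0_5 = 406
center_x_6 = 130
center_y_6 = 332
radius_6 = 70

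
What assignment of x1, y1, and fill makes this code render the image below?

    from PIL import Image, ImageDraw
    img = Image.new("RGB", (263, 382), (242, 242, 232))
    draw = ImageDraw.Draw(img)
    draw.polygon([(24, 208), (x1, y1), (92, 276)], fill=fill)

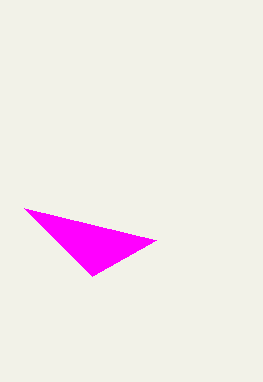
x1 = 156; y1 = 240; fill = 'magenta'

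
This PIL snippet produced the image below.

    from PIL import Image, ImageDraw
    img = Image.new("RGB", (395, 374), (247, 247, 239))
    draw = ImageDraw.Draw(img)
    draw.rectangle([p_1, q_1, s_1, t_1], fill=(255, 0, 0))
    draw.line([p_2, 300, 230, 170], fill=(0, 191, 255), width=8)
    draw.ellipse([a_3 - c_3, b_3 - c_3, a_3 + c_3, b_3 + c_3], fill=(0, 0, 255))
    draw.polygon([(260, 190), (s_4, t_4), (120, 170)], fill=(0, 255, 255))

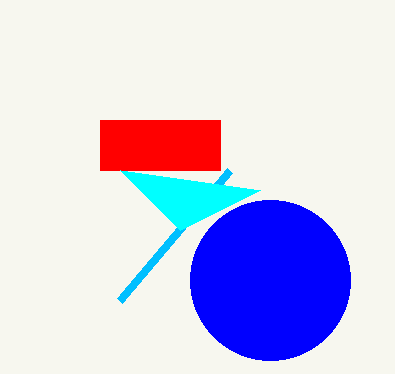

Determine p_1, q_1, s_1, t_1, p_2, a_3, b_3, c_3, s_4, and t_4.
p_1 = 100; q_1 = 120; s_1 = 220; t_1 = 170; p_2 = 120; a_3 = 270; b_3 = 280; c_3 = 80; s_4 = 180; t_4 = 230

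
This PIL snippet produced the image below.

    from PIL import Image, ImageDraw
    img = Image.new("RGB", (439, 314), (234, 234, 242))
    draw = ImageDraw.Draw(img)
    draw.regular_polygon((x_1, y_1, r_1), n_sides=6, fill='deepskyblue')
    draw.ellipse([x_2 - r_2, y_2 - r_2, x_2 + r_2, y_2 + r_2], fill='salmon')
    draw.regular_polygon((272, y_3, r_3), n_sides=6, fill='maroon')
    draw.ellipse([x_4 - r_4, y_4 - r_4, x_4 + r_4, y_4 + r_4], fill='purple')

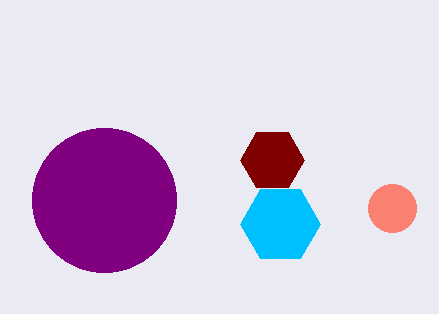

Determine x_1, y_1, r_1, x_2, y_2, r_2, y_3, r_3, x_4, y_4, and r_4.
x_1 = 280; y_1 = 224; r_1 = 40; x_2 = 392; y_2 = 208; r_2 = 24; y_3 = 160; r_3 = 32; x_4 = 104; y_4 = 200; r_4 = 72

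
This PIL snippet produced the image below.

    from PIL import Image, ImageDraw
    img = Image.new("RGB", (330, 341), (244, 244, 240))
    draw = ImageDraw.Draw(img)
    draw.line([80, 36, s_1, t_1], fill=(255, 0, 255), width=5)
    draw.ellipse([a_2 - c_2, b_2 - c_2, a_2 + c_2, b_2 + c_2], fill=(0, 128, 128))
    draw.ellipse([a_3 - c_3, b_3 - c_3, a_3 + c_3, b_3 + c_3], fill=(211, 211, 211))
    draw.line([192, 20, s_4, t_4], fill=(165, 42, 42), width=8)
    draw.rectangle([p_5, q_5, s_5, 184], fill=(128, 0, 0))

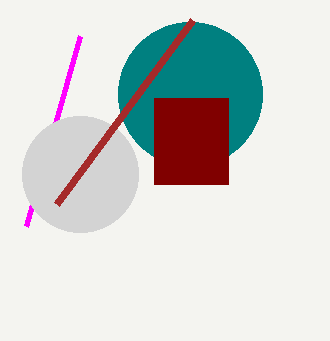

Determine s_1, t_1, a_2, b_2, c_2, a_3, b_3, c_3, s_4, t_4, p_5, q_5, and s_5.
s_1 = 26
t_1 = 226
a_2 = 190
b_2 = 94
c_2 = 72
a_3 = 80
b_3 = 174
c_3 = 58
s_4 = 56
t_4 = 204
p_5 = 154
q_5 = 98
s_5 = 228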